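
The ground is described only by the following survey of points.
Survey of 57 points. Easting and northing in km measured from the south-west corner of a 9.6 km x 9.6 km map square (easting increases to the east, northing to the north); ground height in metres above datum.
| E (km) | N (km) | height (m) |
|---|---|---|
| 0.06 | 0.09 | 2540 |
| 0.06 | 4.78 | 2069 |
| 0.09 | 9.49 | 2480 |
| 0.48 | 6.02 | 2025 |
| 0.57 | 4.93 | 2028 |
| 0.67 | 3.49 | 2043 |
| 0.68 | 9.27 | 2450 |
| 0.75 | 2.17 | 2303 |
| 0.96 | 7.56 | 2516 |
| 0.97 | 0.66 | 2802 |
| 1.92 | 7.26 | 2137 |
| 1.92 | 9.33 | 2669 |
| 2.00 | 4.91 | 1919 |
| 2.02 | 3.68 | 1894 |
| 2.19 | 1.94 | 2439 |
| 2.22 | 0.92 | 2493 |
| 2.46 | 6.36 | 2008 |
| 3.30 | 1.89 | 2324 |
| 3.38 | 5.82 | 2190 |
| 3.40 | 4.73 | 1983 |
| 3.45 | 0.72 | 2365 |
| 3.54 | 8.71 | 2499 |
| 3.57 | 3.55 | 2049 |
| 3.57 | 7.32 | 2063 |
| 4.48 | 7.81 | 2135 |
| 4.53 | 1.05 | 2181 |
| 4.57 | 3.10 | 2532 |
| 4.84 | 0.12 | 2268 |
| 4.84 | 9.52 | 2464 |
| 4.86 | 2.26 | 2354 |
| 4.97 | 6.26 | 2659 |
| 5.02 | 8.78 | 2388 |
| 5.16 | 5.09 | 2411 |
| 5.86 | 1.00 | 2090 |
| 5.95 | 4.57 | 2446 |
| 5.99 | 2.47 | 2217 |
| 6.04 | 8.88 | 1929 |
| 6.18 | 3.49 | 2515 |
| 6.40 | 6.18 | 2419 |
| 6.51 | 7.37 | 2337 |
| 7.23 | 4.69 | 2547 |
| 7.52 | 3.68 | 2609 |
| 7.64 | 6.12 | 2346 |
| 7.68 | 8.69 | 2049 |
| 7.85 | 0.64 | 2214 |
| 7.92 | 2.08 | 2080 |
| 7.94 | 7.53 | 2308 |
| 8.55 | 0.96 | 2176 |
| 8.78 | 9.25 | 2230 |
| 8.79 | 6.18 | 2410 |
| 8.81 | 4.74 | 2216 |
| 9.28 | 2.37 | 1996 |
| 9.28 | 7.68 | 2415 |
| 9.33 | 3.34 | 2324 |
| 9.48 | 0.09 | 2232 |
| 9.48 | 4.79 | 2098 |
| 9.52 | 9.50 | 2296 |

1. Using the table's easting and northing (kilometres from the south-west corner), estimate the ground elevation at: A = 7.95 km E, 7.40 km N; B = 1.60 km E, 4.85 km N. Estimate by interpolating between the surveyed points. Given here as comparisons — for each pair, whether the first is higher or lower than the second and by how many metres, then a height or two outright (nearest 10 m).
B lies lower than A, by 490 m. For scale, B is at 1920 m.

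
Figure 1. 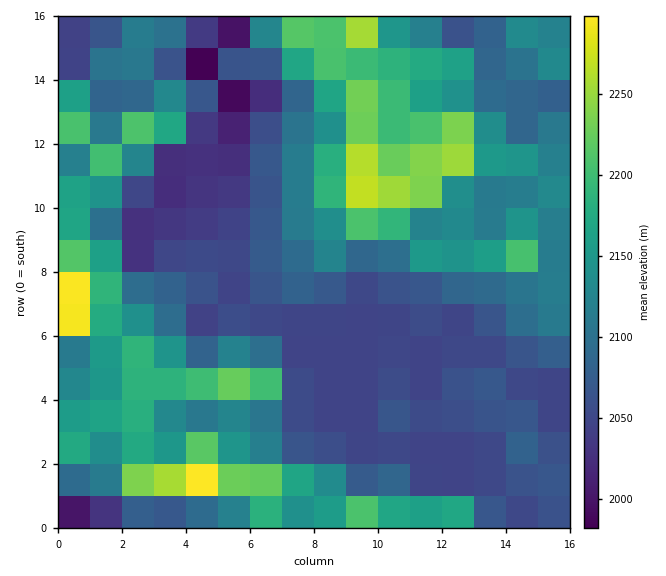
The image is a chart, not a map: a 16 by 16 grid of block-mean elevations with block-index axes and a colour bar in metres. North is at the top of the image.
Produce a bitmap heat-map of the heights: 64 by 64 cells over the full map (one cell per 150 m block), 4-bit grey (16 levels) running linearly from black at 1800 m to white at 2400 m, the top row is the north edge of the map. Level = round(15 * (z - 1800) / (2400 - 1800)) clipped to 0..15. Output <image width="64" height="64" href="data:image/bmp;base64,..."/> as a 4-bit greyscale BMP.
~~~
<image width="64" height="64" href="data:image/bmp;base64,Qk12CAAAAAAAAHYAAAAoAAAAQAAAAEAAAAABAAQAAAAAAAAIAAATCwAAEwsAABAAAAAAAAAAAAAAABEREQAiIiIAMzMzAERERABVVVUAZmZmAHd3dwCIiIgAmZmZAKqqqgC7u7sAzMzMAN3d3QDu7u4A////ACM0RUVVVWZmd3d4iJmZmau7vLqZmZmqqqu6h2ZmZmZ3RVVmVmZmZmZmZ3eJmqqYmZmqu6qZiJqqu7qXZmZmZmdWZmZneHdmd3d3eIiaqph4eImry6qYiZmZmHdmZmZmd2Z3dmiZqYiJmZmZiZmqmHd3d4mru6h3d3d3ZmZmZmd3ZneHeJvLqrzMu6maqqqpmId3d4mql2ZmZmZmZmZmZ3d3eJh4q8y7zd3duqqqq6qqmYd2d4h2ZmZmZmZmZ3Z3d3d4mHiby7vNzd3Lu7q7upqqqXZmZmZmZmZmZmZ3d3d3eImYd5vLu8vM3cu7u7uoiImZdmZmZmZmZmZmZnd3d3aImZiHi7qqq83duqqqqYd3d3dmZmZmZmZmZmZnd3d3ZpmamYiKqZmavMupmJmHd3ZmZmZmZmZmZmZmZmd3d3dmmqqpiIqoiImaqZiHh3d3ZmZmZmZmZmZmZmZmZnd3dmaaqqmIiqiHd4iIiHd3dmdmZmZmZmdmZmZmZmZmd3d2ZpmqqYiKqYd3d4h3eId3ZmZmZmZmZ3dmZmZmZmZnd2ZmiZqpmZmqiHd3d3eIiHd2ZmZmZmZnd3ZmZmZmZ3d3ZmaJmZmqmaqYiIiIiImYd3ZmZmZmZmd3dmZnd3d3d3ZmZomImaq6qaqZmYmZqqmHd2ZmZmZmZndmZmd3d3d3ZmZmiIiJmqupmruqqru7uph3ZmZmZmZmd2ZmZnd3d3ZmZmaIiIiZqqmavLu7u7y7qHZmZmZmZmZ2ZmZmd3d3ZmZmZoiIiJmqmZmau6qqu8y5dmZmZmZmZnZmZmZ3d3ZmZmZmeJmZiaqZmYiZmImru6hmZmZmZmZmZmZmZ3dmZmZmZmZ4iZmZmqmZiIiHiJq6h2ZmZmZmZmZmZmZnZmZmZmZ2ZniImZmauqmId3d4mql2ZmZmZmZmZmZmZmZmZmZmd3d3eIiImqqqmYh3d3iIh2ZmZmZmZmZmZmZmZmZmZmd3d3d4iIiaqZmZmHdnd3d2ZmZmZmZmZmZmZmZmZmZnd3eIh7qZmaqpmIiIdmZmd2ZmZmZmZmZmZmZmZmZmZnd3iImY7bmaqqmIeIdmZmZ3ZmZmZmZmZmZmZmZmZmZmd3iIiInu7JmZmHd3dmZmZnd2ZmZmZmZmZmZmZ3ZmZmd3eHd3eO7uyJmZiId3ZmZmd2ZmZmZmZmZmZmZ3ZmZmZ3d3d3d33e7ZiZmYh3d3ZmZmZnd3d3dmZmZmZmdmZmZmd3d3iHfc3dt3eIiHd3d2ZmZ3d3d3d3ZmZmZmd2Z3d2Znd3iZh8zN3IZnd3d3d3dmZ3d3d3d3d2ZmZ3d3Z3eId3d3iJmHy7zMlmZmd3d3d2ZmZnd3iId3ZmZneId3iJmZmZmZmHe6u7yWZmZndmZmZmZnd3d4iId2Znd4mIiJmZmqqqmYd7q7u5ZmZmZmZmZmZ3d3d3iIiHdmd4mZmZmImZq7qph3qqq6hmZmZmZmZmZ3d3d3d4iYiHd3iJmpmYiJmau7mHeaqrl2ZmZmZmZmZnd3d4h3iJmZiIh4iZmZiIiJmrqod5qpmHZmZmZmZmZmZ3d3iHiIiamaqpeImZiIiIiJmph3ipmIdmZmZmZmZmZmd3eIiIiJqqu7uXiJmIiIiIiZmHeamIh3ZmZmZmZmZmZnd3iIiJmru6qph4iJiIiIiJmYh6qZmIdmZmZmZmVmZmd3eJiImbu7qqmYiIiYiIiImZiHq6mYh2ZmZmZmZlZmd3d4mZmau7uqq7qIiIiIiIiJmZirmZmIdmZmZmZmVmZ3d3iJmqrMy7u7u6mIiIiIiIiZmJqYiZmHZmZmZmZWZmd3d4maq8zczLzMupiIiIiIiIiIiIiKqodmZmZmZlVmZnd3iaqqvN3czN3dupiIiIiIiIh4d4q7l2ZmZmZmZWZnd3eJqqq8zcy7vN3bqYiIiIiIiHd3iruYZmZmZmZlVnd3eImpqrvMu6qrvMy5mIiJmIiIeIiavLmGZmZmZmZWd3d4iZmaq8y6qqqrzLqZmZqpmIiKqYm8y5hmZmZmZlVnd3iJmZqry6qqqqvMzLqZmZmZiLu5iJrMuYdmZmZmVWd3eImZmau7qqqqqszcyoiIiJmYu6mHiKzMuoZmZmZUZ3d4iJiJq7qqqqqrzMuph3d3eJmqqYd3ebzMuGZmZlRWd3eIiImruqqqqrvLqZiHd3d3d5qqh3d3m7vKhmVWZFZ3d3iHiau6qqqqu6qYiIh3d3d3m7qHd3eJqqqXdlVUVnd3d3iZq7u7upq6mYh3d3d3d3eKuXd3d3iYiIh3ZURGZ2Z4iamru7upmamIiId3d3d3d3mph3d3d4h3d3d2REVmZ3iZqqu7upmZmImYh3d3h3d3d4mHd3d4iHZlZlVERVZniZq7u7qZmYiImZmHd3eId3d2aIiIh3iHZVQzRVVWZniaqru7upmZmJmZqod3d4iIh2ZmeJmYd3dmUzVndlZ3iaqqqqq7qqqpmZqql3Z3iJmIZmZ3iZh3d2ZTVnh3Z3iaqqqpmaqqqqqqmZmHdneJmZhmZnd4mHd3d0VniYd3iJqZqrupmamaqpmIiHdnd4mZiGZmd3eId3d3UzVniIeJqqmavMqYmZmZiHd3dmd3iZmIZmZ3d4iHd3d2QiV4mImqqpms3LmIiIiHd2Zmd3iamYdmZmdneId3iZh1IkaImau6qavdy6mIiId2Z3d3iJqYh2ZmZmeImIiZmYZUIliavMupq93LqZiIh2Z4iIiJiIh3"/>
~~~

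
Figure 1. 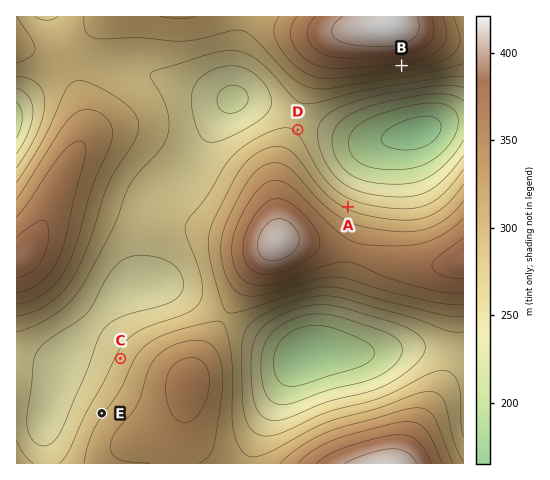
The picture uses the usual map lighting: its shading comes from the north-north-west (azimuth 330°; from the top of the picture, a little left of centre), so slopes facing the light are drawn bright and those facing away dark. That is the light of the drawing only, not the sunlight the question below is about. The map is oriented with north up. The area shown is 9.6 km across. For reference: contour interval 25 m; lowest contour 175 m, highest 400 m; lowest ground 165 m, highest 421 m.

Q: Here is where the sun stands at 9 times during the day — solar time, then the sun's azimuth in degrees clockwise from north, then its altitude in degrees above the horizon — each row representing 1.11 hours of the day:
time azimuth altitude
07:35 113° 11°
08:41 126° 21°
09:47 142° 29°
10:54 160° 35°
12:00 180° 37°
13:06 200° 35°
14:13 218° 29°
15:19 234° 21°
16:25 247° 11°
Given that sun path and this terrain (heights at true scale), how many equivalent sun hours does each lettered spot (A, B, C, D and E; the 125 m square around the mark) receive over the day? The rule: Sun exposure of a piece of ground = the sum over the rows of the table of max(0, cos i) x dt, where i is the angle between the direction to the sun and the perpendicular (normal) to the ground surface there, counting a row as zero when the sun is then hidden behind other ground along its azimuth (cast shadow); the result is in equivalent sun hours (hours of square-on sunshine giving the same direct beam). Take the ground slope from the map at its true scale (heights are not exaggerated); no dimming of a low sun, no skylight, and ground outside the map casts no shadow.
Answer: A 3.6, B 5.2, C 4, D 4.1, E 4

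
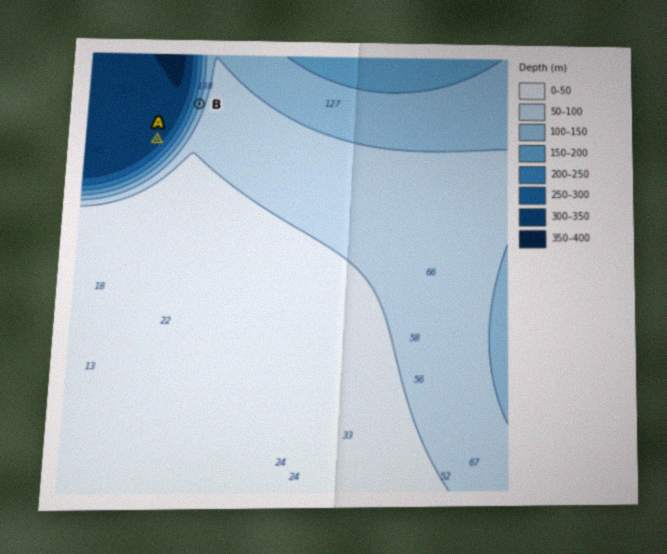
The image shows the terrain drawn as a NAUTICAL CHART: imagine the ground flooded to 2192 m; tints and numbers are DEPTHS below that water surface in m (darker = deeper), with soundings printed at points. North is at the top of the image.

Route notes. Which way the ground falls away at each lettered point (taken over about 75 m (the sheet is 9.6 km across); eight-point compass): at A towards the NW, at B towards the W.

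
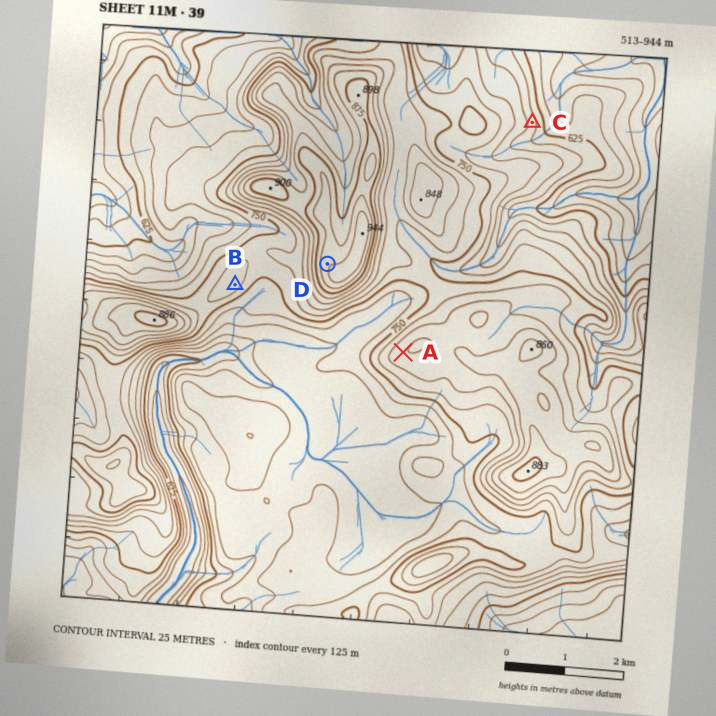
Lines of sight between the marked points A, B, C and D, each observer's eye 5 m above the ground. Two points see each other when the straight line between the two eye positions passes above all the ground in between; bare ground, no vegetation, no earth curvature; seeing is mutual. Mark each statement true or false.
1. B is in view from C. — false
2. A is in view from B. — true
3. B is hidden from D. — false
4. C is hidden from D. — true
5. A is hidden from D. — true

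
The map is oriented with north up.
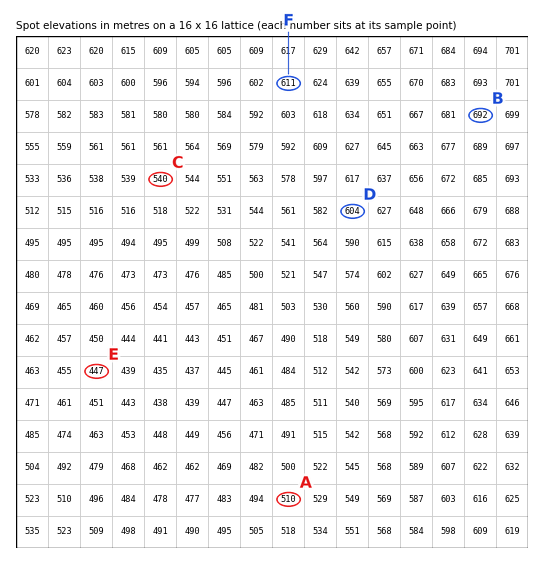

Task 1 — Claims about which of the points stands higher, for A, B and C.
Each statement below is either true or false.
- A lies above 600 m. false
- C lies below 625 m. true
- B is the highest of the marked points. true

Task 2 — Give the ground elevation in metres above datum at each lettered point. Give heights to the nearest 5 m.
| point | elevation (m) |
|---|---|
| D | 605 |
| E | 445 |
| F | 610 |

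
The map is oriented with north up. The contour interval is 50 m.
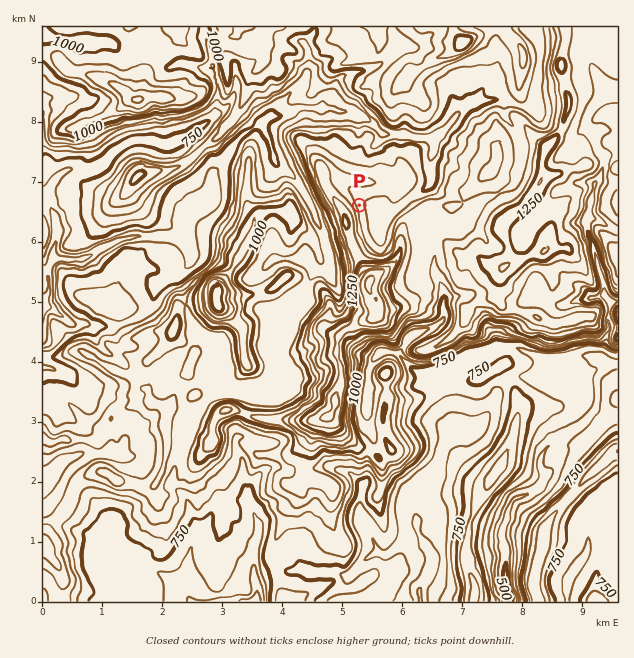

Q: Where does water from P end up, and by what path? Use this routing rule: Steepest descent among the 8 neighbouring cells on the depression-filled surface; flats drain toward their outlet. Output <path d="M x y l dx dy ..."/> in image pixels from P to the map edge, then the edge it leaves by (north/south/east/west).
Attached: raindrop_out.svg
<path d="M359 205l11 0 4 3 5 0 1 2 12 0 2-2 6-1 9-8 1 0 3-3 11-6 7-7-1-24 3-5 1-7-9-9-12 0-1-2-8 0-1-1-20 0-15-15-7-2-11-6-10 0-3-3-3 0-2-1-34 0-11 6-12 1-12 12-9 0-3 3-9 5-7 7 0 2-8 9-4 10-11 11 2 18-5 9-15 7-9 9 0 2-3 3 0 6-6 6-3 1-16 0-2 2-24 0-1 1-5 0-1 2-8 1-10 6-6 2-12 9-6 0-2 1-15 0-1-1-8 0-6 6-1 3 0 25-2 2 0 3-4 0"/>
exit: west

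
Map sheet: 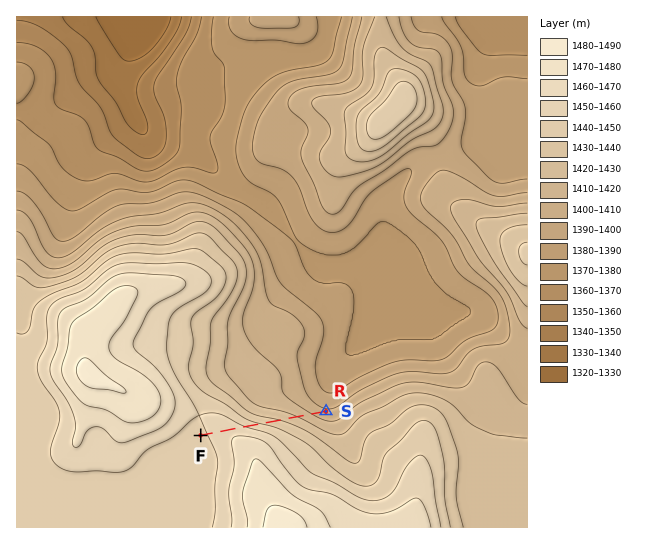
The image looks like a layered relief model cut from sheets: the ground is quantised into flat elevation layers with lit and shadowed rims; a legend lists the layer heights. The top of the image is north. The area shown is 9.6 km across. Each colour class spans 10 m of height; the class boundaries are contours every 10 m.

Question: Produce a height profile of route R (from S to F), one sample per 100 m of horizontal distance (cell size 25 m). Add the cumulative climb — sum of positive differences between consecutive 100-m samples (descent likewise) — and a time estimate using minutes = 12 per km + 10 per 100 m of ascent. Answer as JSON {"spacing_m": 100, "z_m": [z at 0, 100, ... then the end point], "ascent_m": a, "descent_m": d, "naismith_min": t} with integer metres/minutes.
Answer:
{"spacing_m": 100, "z_m": [1402, 1404, 1407, 1411, 1415, 1419, 1422, 1425, 1428, 1431, 1433, 1436, 1439, 1442, 1445, 1449, 1452, 1455, 1457, 1457, 1456, 1454, 1452, 1449, 1448], "ascent_m": 55, "descent_m": 9, "naismith_min": 34}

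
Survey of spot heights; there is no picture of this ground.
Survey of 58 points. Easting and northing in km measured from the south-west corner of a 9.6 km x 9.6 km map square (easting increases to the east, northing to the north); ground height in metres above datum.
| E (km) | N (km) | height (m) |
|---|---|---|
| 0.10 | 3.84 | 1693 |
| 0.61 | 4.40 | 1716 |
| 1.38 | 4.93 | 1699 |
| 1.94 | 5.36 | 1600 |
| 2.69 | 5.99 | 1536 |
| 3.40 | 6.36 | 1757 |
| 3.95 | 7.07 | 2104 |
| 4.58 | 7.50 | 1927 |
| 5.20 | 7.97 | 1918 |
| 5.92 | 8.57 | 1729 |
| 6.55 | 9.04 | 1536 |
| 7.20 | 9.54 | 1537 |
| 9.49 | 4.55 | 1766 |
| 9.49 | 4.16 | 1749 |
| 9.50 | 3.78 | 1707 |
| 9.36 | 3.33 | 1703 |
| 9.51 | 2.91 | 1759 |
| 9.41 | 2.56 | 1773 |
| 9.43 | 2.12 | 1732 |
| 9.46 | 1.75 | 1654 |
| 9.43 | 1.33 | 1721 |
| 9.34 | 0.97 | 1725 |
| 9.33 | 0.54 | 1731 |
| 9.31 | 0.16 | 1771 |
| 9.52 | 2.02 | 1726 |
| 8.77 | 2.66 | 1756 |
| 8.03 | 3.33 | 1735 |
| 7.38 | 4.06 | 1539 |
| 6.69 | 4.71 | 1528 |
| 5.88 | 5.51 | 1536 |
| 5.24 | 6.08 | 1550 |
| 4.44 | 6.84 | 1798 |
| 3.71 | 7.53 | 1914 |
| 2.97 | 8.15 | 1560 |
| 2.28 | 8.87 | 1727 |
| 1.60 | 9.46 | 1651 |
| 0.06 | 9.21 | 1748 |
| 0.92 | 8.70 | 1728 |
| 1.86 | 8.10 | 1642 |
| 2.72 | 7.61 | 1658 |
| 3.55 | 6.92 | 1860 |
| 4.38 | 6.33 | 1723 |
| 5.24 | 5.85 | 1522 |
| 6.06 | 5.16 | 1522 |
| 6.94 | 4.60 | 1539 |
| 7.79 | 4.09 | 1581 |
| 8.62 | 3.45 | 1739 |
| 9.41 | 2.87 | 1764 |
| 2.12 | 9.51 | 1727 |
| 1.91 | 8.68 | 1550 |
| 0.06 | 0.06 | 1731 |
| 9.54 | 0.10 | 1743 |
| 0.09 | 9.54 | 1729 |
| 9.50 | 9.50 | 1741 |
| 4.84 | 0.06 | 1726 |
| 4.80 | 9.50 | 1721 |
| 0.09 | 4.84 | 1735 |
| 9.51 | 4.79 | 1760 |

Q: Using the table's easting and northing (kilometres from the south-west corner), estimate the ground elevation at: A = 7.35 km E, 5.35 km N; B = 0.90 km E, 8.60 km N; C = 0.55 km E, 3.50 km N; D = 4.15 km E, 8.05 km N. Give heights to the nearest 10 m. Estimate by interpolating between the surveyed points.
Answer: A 1560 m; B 1740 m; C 1630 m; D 1920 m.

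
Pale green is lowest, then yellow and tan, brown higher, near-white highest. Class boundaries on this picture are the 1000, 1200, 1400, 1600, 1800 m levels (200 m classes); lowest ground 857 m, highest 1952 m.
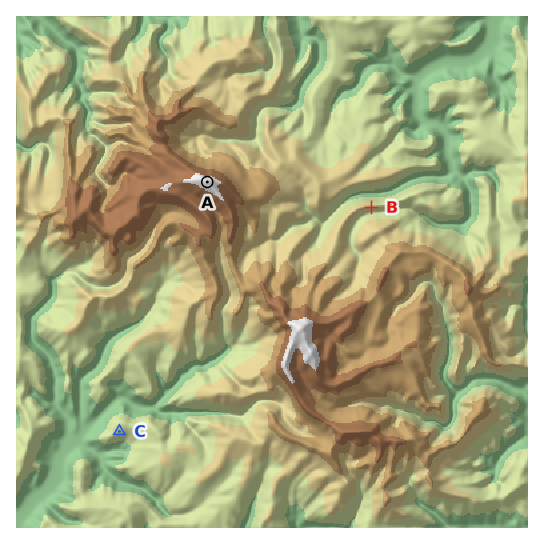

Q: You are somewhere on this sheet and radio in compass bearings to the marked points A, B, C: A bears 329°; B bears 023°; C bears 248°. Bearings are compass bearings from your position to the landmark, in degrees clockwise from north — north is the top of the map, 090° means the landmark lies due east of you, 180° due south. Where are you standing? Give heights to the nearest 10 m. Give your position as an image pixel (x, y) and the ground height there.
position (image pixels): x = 310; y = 354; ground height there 1900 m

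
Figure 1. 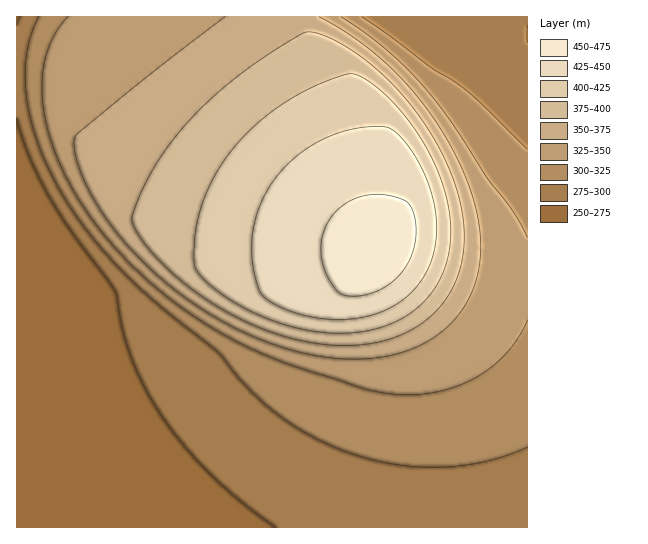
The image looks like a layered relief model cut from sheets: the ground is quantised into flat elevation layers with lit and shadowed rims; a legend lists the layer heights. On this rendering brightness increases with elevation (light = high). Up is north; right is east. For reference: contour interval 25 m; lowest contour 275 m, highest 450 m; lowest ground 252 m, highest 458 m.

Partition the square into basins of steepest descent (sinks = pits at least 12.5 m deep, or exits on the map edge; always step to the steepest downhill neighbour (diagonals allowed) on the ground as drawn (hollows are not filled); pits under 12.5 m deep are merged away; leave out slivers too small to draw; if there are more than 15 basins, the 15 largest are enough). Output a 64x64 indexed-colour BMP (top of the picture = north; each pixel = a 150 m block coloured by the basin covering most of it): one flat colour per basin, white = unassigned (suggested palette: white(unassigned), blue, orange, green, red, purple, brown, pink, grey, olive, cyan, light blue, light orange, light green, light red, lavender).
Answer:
<image width="64" height="64" href="data:image/bmp;base64,Qk12CAAAAAAAAHYAAAAoAAAAQAAAAEAAAAABAAQAAAAAAAAIAAATCwAAEwsAABAAAAAAAAAA////ALR3HwAOf/8ALKAsACgn1gC9Z5QAS1aMAMJ34wB/f38AIr28AM++FwDox64AeLv/AIrfmACWmP8A1bDFABERERERERERERERERERERERERERERERERERERERERERERERERERERERERERERERERERERERERERERERERERERERERERERERERERERERERERERERERERERERERERERERERERERERERERERERERERERERERERERERERERERERERERERERERERERERERERERERERERERERERERERERERERERERERERERERERERERERERERERERERERERERERERERERERERERERERERERERERERERERERERERERERERERERERERERERERERERERERERERERERERERERERERERERERERERERERERERERERERERERERERERERERERERERERERERERERERERERERERERERERERERERERERERERERERERERERERERERERERERERERERERERERERERERERERERERERERERERERERERERERERERERERERERERERERERERERERERERERERERERERERERERERERERERERERERERERERERERERERERERERERERERERERERERERERERERERERERERERERERERERERERERERERERERERERERERERERERERERERERERERERERERERERERERERERERERERERERERERERERERERERERERERERERERERERERERERERERERERERERERERERERERERERERERERERERERERERERERERERERERERERERERERERERERERERERERERERERERERERERERERERERERERERERERERERERERERERERERERERERERERERERERERERERERERERERERERERERERERERERERERERERERERERERERERERERERERERERERERERERERERERERERERERERERERERERERERERERERERERERERERERERERERERERERERERERERERERERERERERERERERERERERERERERERERERERERERERERERERERERERERERERERERERERERERERERERERERERERERERERERERERERERERERERERERERERERERERERERERERERERERERERERERERERERERERERERERERERERERERERERERERERERERERERERERERERERERERERERERERERERERERERERERERERERERERERERERERERERERERERERERERERERERERERERERERERERERERERERERERERERERERERERERERERERERERERERERERERERERERERERERERERERERERERERERERERERERERERERERERERERERERMzMRERERERERERERERERERERERERERERERERERETMzMzMxERERERERERERERERERERERERERERERERERMzMzMzMzEREREREREREREREREREREREREREREREREzMzMzMzMzMRERERERERERERERERERERERERERESIzMzMzMzMzMzMxERERERERERERERERERERERERESIiIjMzMzMzMzMzMzERERERERERERERERERERERERIiIiIjMzMzMzMzMzMzMRERERERERERERERERERERIiIiIiIiMzMzMzMzMzMzMxEREREREREREREREREREiIiIiIiIiIzMzMzMzMzMzMzERERERERERERERERESIiIiIiIiIiIzMzMzMzMzMzMzMRERERERERERERERIiIiIiIiIiIiIjMzMzMzMzMzMzMxERERERERERERESIiIiIiIiIiIiIiMzMzMzMzMzMzMzEREREREREREREiIiIiIiIiIiIiIiMzMzMzMzMzMzMzMRERERERERERIiIiIiIiIiIiIiIiIzMzMzMzMzMzMzMxERERERERESIiIiIiIiIiIiIiIiIjMzMzMzMzMzMzMzERERERERESIiIiIiIiIiIiIiIiIjMzMzMzMzMzMzMzMREREREREiIiIiIiIiIiIiIiIiIiMzMzMzMzMzMzMzMxEREREREiIiIiIiIiIiIiIiIiIiIzMzMzMzMzMzMzMzEREREREiIiIiIiIiIiIiIiIiIiIzMzMzMzMzMzMzMzMREREREiIiIiIiIiIiIiIiIiIiIjMzMzMzMzMzMzMzMxEREREiIiIiIiIiIiIiIiIiIiIiMzMzMzMzMzMzMzMzERERESIiIiIiIiIiIiIiIiIiIiMzMzMzMzMzMzMzMzMRERESIiIiIiIiIiIiIiIiIiIiIzMzMzMzMzMzMzMzMxERERIiIiIiIiIiIiIiIiIiIiIjMzMzMzMzMzMzMzMzERERIiIiIiIiIiIiIiIiIiIiIjMzMzMzMzMzMzMzMzMRERIiIiIiIiIiIiIiIiIiIiIiMzMzMzMzMzMzMzMzMyIiIiIiIiIiIiIiIiIiIiIiIiMzMzMzMzMzMzMzMzMzIiIiIiIiIiIiIiIiIiIiIiIiIzMzMzMzMzMzMzMzMzMiIiIiIiIiIiIiIiIiIiIiIiIzMzMzMzMzMzMzMzMzMyIiIiIiIiIiIiIiIiIiIiIiIjMzMzMzMzMzMzMzMzMzIiIiIiIiIiIiIiIiIiIiIiIjMzMzMzMzMzMzMzMzMzMiIiIiIiIiIiIiIiIiIiIiIiMzMzMzMzMzMzMzMzMzMyIiIiIiIiIiIiIiIiIiIiIiMzMzMzMzMzMzMzMzMzMz"/>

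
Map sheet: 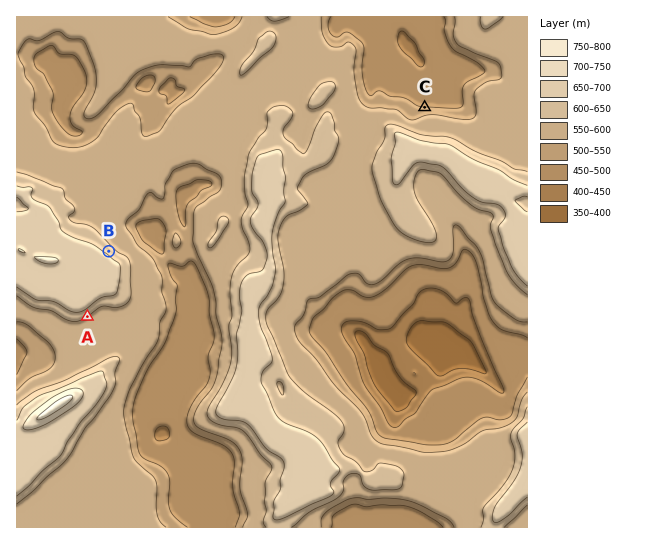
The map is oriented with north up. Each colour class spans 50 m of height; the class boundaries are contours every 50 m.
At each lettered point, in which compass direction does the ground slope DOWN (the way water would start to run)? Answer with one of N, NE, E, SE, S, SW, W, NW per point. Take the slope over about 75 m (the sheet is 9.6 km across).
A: SE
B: NE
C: N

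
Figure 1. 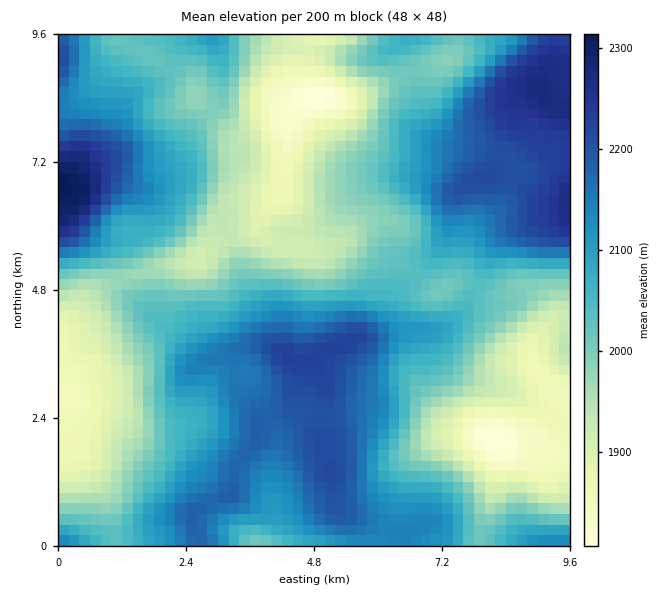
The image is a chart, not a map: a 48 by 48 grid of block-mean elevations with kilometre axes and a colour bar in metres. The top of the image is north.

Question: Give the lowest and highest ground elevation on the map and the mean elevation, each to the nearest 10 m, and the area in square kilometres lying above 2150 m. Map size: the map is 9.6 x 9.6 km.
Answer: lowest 1800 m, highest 2320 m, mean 2050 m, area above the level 21.5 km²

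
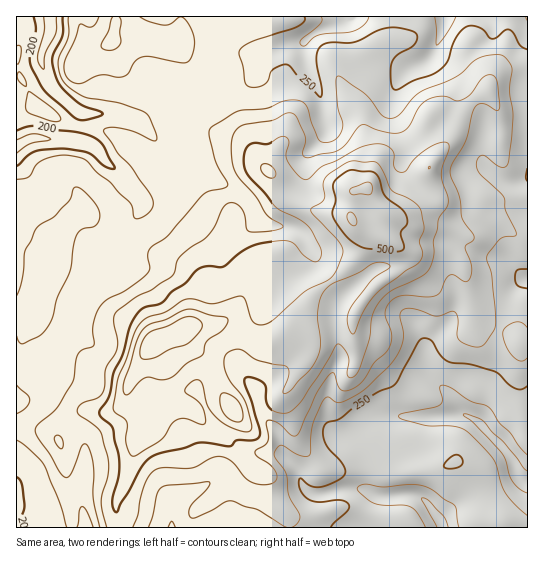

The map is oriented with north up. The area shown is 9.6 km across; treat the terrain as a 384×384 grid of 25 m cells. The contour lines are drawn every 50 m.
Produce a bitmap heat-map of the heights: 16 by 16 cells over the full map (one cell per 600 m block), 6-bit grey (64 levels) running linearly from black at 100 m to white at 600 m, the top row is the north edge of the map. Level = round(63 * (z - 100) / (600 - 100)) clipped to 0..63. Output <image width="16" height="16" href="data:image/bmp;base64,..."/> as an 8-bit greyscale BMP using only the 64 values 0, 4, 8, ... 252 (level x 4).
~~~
<image width="16" height="16" href="data:image/bmp;base64,Qk02BQAAAAAAADYEAAAoAAAAEAAAABAAAAABAAgAAAAAAAABAAATCwAAEwsAAAABAAAAAAAAAAAAAAEBAQACAgIAAwMDAAQEBAAFBQUABgYGAAcHBwAICAgACQkJAAoKCgALCwsADAwMAA0NDQAODg4ADw8PABAQEAAREREAEhISABMTEwAUFBQAFRUVABYWFgAXFxcAGBgYABkZGQAaGhoAGxsbABwcHAAdHR0AHh4eAB8fHwAgICAAISEhACIiIgAjIyMAJCQkACUlJQAmJiYAJycnACgoKAApKSkAKioqACsrKwAsLCwALS0tAC4uLgAvLy8AMDAwADExMQAyMjIAMzMzADQ0NAA1NTUANjY2ADc3NwA4ODgAOTk5ADo6OgA7OzsAPDw8AD09PQA+Pj4APz8/AEBAQABBQUEAQkJCAENDQwBEREQARUVFAEZGRgBHR0cASEhIAElJSQBKSkoAS0tLAExMTABNTU0ATk5OAE9PTwBQUFAAUVFRAFJSUgBTU1MAVFRUAFVVVQBWVlYAV1dXAFhYWABZWVkAWlpaAFtbWwBcXFwAXV1dAF5eXgBfX18AYGBgAGFhYQBiYmIAY2NjAGRkZABlZWUAZmZmAGdnZwBoaGgAaWlpAGpqagBra2sAbGxsAG1tbQBubm4Ab29vAHBwcABxcXEAcnJyAHNzcwB0dHQAdXV1AHZ2dgB3d3cAeHh4AHl5eQB6enoAe3t7AHx8fAB9fX0Afn5+AH9/fwCAgIAAgYGBAIKCggCDg4MAhISEAIWFhQCGhoYAh4eHAIiIiACJiYkAioqKAIuLiwCMjIwAjY2NAI6OjgCPj48AkJCQAJGRkQCSkpIAk5OTAJSUlACVlZUAlpaWAJeXlwCYmJgAmZmZAJqamgCbm5sAnJycAJ2dnQCenp4An5+fAKCgoAChoaEAoqKiAKOjowCkpKQApaWlAKampgCnp6cAqKioAKmpqQCqqqoAq6urAKysrACtra0Arq6uAK+vrwCwsLAAsbGxALKysgCzs7MAtLS0ALW1tQC2trYAt7e3ALi4uAC5ubkAurq6ALu7uwC8vLwAvb29AL6+vgC/v78AwMDAAMHBwQDCwsIAw8PDAMTExADFxcUAxsbGAMfHxwDIyMgAycnJAMrKygDLy8sAzMzMAM3NzQDOzs4Az8/PANDQ0ADR0dEA0tLSANPT0wDU1NQA1dXVANbW1gDX19cA2NjYANnZ2QDa2toA29vbANzc3ADd3d0A3t7eAN/f3wDg4OAA4eHhAOLi4gDj4+MA5OTkAOXl5QDm5uYA5+fnAOjo6ADp6ekA6urqAOvr6wDs7OwA7e3tAO7u7gDv7+8A8PDwAPHx8QDy8vIA8/PzAPT09AD19fUA9vb2APf39wD4+PgA+fn5APr6+gD7+/sA/Pz8AP39/QD+/v4A////ADhMaIxcYGBkaFREOCwoQDg8XGyYdGxsgGRQQDg4REAgVHRwrKSUkIhoWERAQEQ0JFhwjLS4sMCgkGBIPDQsJDxUYHjAxLS4nKyIgFRAOEBMYFxssOjUuLS4qJx8TFRcZGxcaJDI3MSwuKyshGBkbGRwZFhohKCkqKSsrKSMfHBUaGxYWGyIlKCgnLzAsIhwWGBoZFBcbIR8jKzY2LiMdGRYZFxIVGBsjKSw3MiokHBcPEw8TFRYcKCYiKiknIxoXDA0OEhQYGyEiGB0eISMdGRIOExUWGBYVGBUaFhkeIBoNFh0aGRgVEhIUFxQQFBsYDA8cHhsZFRQSDg4TEg8TEg="/>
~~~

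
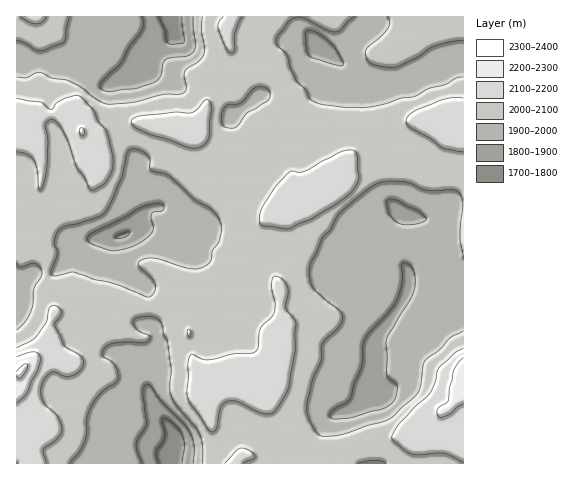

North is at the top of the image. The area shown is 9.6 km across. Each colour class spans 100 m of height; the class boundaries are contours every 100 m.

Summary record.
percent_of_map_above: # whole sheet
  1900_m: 93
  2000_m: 61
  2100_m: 16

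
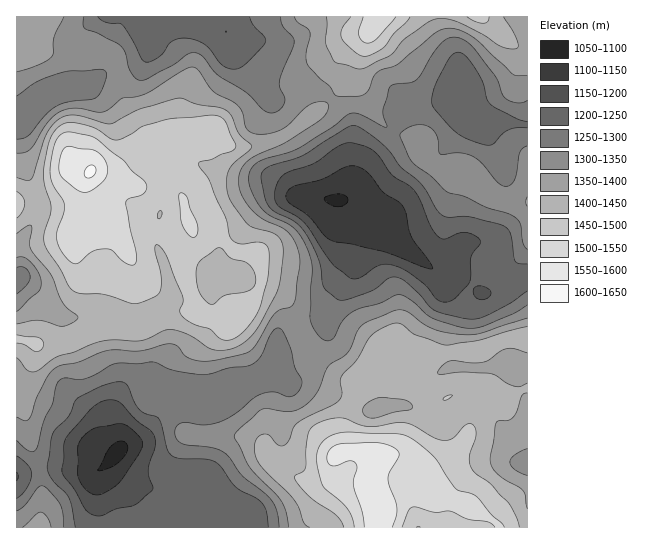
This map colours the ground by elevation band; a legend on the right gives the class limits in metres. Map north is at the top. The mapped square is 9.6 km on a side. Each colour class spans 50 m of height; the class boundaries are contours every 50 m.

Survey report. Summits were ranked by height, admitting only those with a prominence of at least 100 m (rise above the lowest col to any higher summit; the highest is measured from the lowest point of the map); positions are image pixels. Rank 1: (90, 171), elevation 1608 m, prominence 523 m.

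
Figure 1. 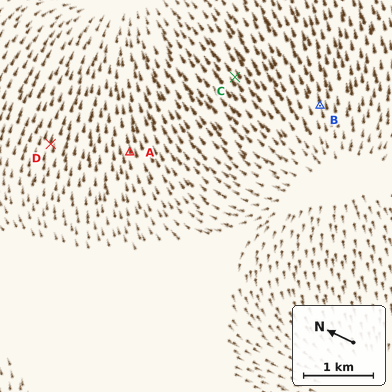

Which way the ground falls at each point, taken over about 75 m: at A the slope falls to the NE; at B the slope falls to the NE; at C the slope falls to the NE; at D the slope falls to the E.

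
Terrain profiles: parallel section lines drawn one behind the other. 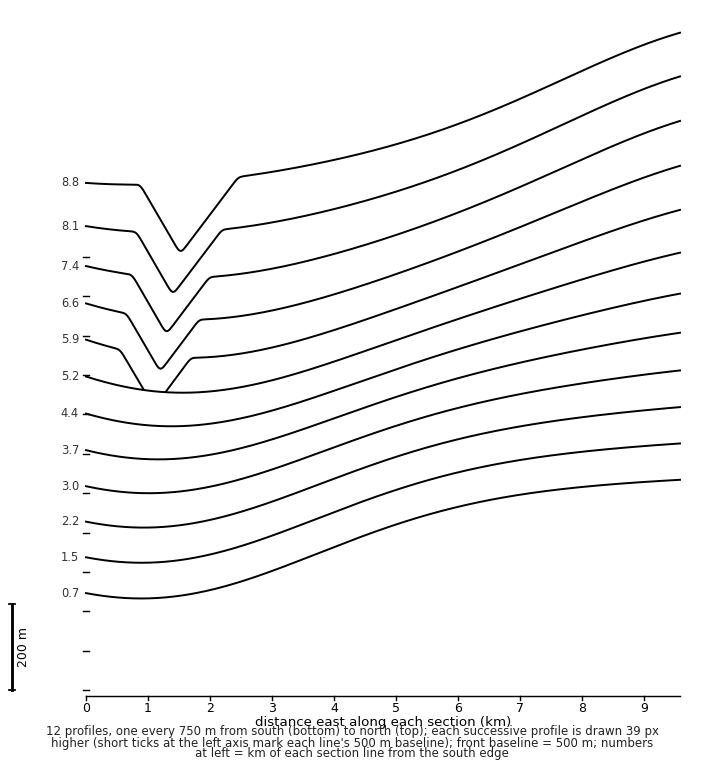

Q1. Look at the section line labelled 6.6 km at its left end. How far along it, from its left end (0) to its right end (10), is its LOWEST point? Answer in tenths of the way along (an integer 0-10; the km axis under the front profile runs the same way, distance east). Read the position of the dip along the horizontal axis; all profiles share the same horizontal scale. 1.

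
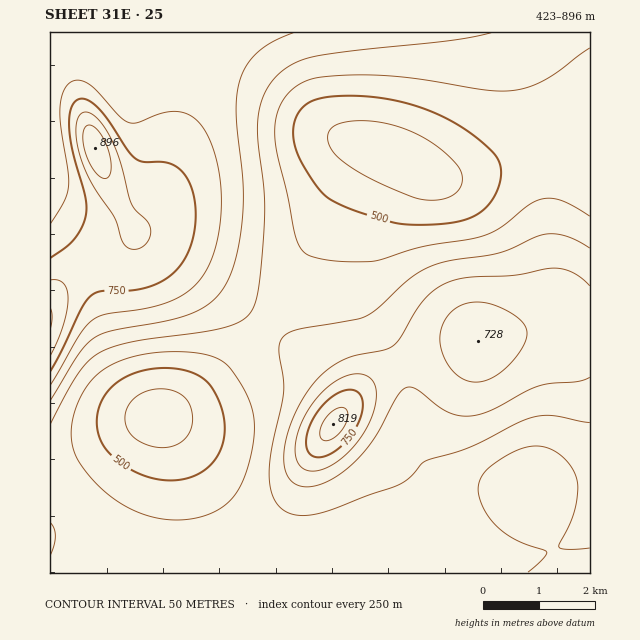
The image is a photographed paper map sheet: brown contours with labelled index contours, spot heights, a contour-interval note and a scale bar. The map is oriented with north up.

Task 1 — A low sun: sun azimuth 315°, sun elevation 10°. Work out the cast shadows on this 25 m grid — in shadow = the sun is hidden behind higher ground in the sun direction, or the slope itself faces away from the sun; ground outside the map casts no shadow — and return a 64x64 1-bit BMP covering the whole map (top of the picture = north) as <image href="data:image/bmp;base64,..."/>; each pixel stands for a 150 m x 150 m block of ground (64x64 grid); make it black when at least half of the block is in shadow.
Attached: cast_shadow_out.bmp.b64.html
<image width="64" height="64" href="data:image/bmp;base64,Qk0+AgAAAAAAAD4AAAAoAAAAQAAAAEAAAAABAAEAAAAAAAACAAATCwAAEwsAAAIAAAAAAAAA////AAAAAAAAAAAAAAAAAAAAAAAAAAAAAAAAAAAAAAAAAAAAAAAAAAAAAAAAAAAAAAAAAAAAAAAAAAAAAAAAAAAAAAAAAAAAAAAAAAAAAAAAAAAAAAAAAAAAAAB+AAAAAAAAAP8AAAAAAAAA/wAAAAAAAAD/gAAAAAAAAH+AAAAAAAAAf4AAAADAAAA/gAAAD+AAAB8AAAD/8AAADwAAAP/wAAAGAAAA//AAAAAAAAD/4AAAAAAAAP/gAAAAAAAA/8AAAAAAAAD/wAAAAAAAAP+AAAAAAAAA/wAAAAAAAAD+AAAAAAAAAPwAAAAAAAAAeAAAAAAAAAB4AAAAAAAAAAAAAAAAAAAAAAAAAAAAAAAAAAAAAAAAAAAAAAAAAAAAAAAAAAAAAAAAAAAAAAAAAAAAAAAAAAAAAAAAAAAAAAAAAAAAAAAAAAAAAAAAAAAAAAAAAAAAAAAAAAAAAAAAAAAAAAAAAAAAAAAAAAAAAAAAAAAAAAAAAAAAAAAAAAAAAAAAAAAAAAABAAAAAAAAAAEAAAAAAAAAAAAAAAAAAAAAAAAAAAAAAAAAAAAAAAAAAAAAAAAAAAAAAAAAAAAAAAAAAAAAAAAAAAAAAAAAAAAAAAAAAAAAAAAAAAAAAAAAAAAAAAAAAAAAAAAAAAAAAAAAAAAAAAAAAAAAAAAAAAAAAAAAAAAAAA=="/>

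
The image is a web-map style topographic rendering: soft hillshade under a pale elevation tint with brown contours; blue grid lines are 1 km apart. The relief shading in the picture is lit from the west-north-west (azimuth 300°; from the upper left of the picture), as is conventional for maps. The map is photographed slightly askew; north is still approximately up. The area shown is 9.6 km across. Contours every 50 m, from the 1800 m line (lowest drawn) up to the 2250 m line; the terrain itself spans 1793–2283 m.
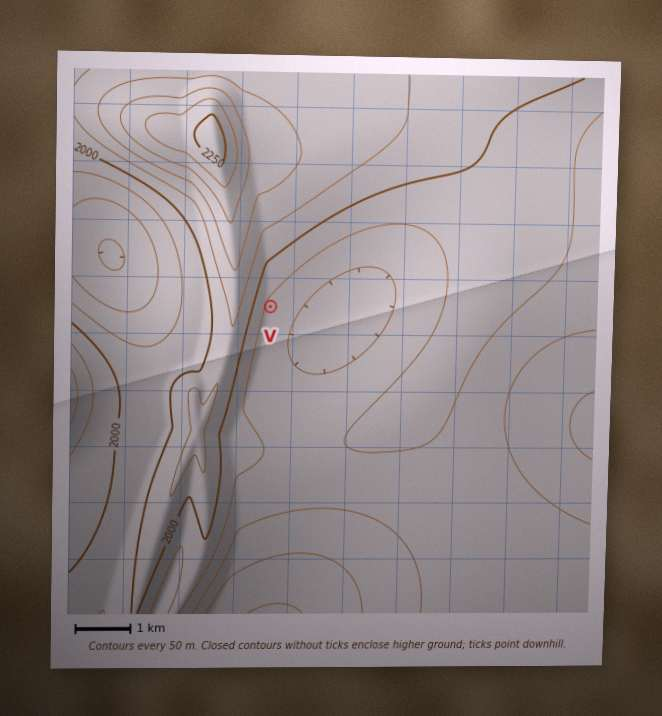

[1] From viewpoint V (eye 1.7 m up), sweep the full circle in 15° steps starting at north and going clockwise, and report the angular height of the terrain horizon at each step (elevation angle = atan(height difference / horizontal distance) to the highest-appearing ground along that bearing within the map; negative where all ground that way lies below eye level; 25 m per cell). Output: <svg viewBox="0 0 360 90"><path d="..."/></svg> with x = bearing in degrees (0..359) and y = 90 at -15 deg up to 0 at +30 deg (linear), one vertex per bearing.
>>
<svg viewBox="0 0 360 90"><path d="M0 51l15 2 15 2 15 2 15 2 15 0 15 0 15 0 15 0 15 0 15 1 15 0 15 0 15-2 15-4 15-6 15-5 15-3 15-3 15 0 15 0 15 2 15 4 15 5"/></svg>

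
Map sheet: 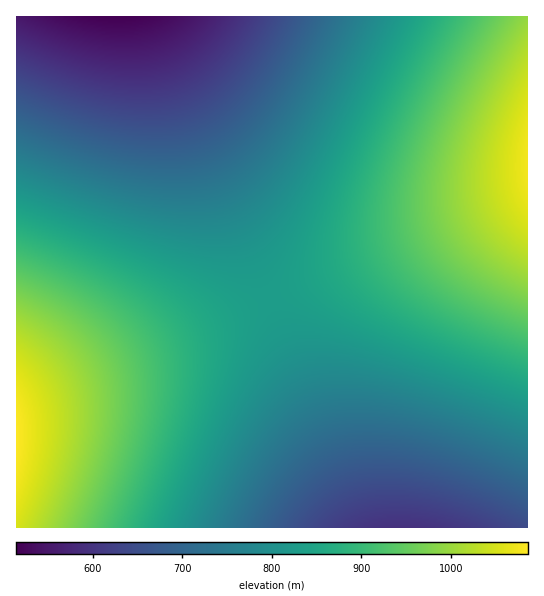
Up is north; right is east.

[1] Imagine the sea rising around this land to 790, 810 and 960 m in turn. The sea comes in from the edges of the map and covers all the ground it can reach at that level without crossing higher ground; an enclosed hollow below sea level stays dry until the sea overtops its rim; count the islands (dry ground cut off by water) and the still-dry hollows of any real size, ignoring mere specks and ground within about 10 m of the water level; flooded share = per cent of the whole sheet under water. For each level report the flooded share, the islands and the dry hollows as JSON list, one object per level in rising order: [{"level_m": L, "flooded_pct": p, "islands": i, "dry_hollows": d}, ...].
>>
[{"level_m": 790, "flooded_pct": 39, "islands": 0, "dry_hollows": 0}, {"level_m": 810, "flooded_pct": 45, "islands": 0, "dry_hollows": 0}, {"level_m": 960, "flooded_pct": 84, "islands": 0, "dry_hollows": 0}]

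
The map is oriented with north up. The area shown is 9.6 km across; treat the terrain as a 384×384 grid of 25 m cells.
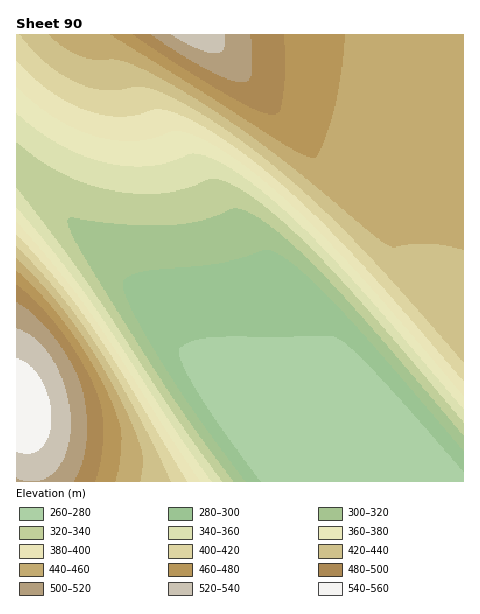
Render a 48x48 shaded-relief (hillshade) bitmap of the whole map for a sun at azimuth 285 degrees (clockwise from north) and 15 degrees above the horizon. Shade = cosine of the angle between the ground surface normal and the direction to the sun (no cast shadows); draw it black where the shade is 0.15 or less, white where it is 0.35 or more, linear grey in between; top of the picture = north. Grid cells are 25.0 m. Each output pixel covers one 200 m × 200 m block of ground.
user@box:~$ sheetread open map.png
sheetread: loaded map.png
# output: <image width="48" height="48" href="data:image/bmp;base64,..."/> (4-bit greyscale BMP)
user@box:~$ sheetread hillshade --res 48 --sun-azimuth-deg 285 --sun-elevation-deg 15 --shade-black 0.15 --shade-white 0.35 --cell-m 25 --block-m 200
<image width="48" height="48" href="data:image/bmp;base64,Qk32BAAAAAAAAHYAAAAoAAAAMAAAADAAAAABAAQAAAAAAIAEAAATCwAAEwsAABAAAAAAAAAAAAAAABEREQAiIiIAMzMzAERERABVVVUAZmZmAHd3dwCIiIgAmZmZAKqqqgC7u7sAzMzMAN3d3QDu7u4A////AIh2ZVVVVVZmVUQzNEVniIiIiIiIiIiImYd2VVREVVZVRDMzRFZ4iIiIiIiIiIiImYd2VUREVVVUQzMzRWZ4iIiIiIiIiIiJqod2VUREVVVDMzM0RWeIiIiIiIiIiIiau4dmVUREVUQzMzNEVniIiIiIiIiIiImqvIdmVUREREMyIzNFZ4iIiIiIiIiIiJmrzIdmVEREQzIiIzRWeIiIiIiIiIiIiZq8zIdmVEREMyIiI0RWeIiIiIiIiIiIiavMzXdmVURDMiIiM0VniIiIiIiIiIiImrvM3XdmVUQzIiIiNFZ4iIiIiIiIiIiJqrzN3XdmVUQyIRIjRGd4iIiIiIiIiIiZq8zdzHdmVUMiERIjRWeIiIiIiIiIiIiavMzdzHdmVDIhESI0VniIiIiIiIiIiImrzM3czHdmVDIRESNFZ4iIiIiIiIiIiJq7zN3Mu3dmQyIREiNFd4iIiIiIiIiIiaq8zdzLundlQyERIjRWeIiIiIiIiIiImavMzcy7qodlMiESI0VniIiIiIiIiIiImrzM3My6mXdUMiEiNFZ3iIiIiIiIiIiJq7zNzMupmHZTMiIjNGd4iIiIiIiIiIiau8zMzLqZiGVDIiIzRWeIiIiIiIiIiImavMzMy6qYiFVDIiM0VneIiIiIiIiIiImrzMzMu6mIiFQzIjNFZ3iIiIiIiIiIiJq7zMzLupiIiEQzMzRWd4iIiIiIiIiIiau8zMy7qYiIiEQzM0VneIiIiIiIiIiImavMzMy6mYiIiEMzRFZ3iIiIiIiIiIiImrvMzMupmIiIiEM0RWd4iIiIiIiHd3iJq7zMzLqpiIiIiEREVneIiIiIiId3d3iaq8zMy6qYiIiIiERFZ4iIiIiIh3d3d4iau8zMuqmIiIiIiEVWeIiIiIiId3d3d4mrvMzLupiIiIiIiFVniIiIiIiHd3d3eJqrvMu7qYiIiIiIiGZ4iIiIiIiHd3d3iJq7vLu6mIiIiIiIiGeImIiIiIh3d3d3iau7u7upiIiIiIiIiHiJmYiIiIh3d3d4mqu7u7qYiIiIiIiIiIiZmZiIiId3d3eJmru7uqmIeIiIiIiIiJmZmZiIiId3d3eJqru7qpiHd4iIiIiIiJmZmZiIiHd3d3iaq7u6qYh3d4iIiIiIiJmZmZiIiHd3d4maq7uqmId3d4iIiIiIiJmZmZiIiHd3eImqq6qpiHd3d4iIiIiIiKmZmZiIh3d3eJqqqqqYh3d3d4iIiIiIiKqZmZiIh3d3iZqqqqmId3d3d4iIiIiIiKqZmZiIh3d4maqqqpiHd3d3d4iIiIiIiKqpmZiId3eJmqqqqYh2Z3d3d4iIiIiIiKqpmZiId3iZqqqqmIdmZ3d3d4iIiIiIiKqpmZiId4iaqqqpiHZmZ3d3d4iIiIiIiKqpmZiIeImqqqqYh2ZmZ3d3d4iIiIiIiKqpmZiIiZqqqqmIdmZmZ3d3eIiIiIiIiKqpmYiImaqqqpmHZmZmZ3d3eIiIiIiIiKqpmYiJmqqqqZh2ZmZmd3d3eIiIiIiIiA=="/>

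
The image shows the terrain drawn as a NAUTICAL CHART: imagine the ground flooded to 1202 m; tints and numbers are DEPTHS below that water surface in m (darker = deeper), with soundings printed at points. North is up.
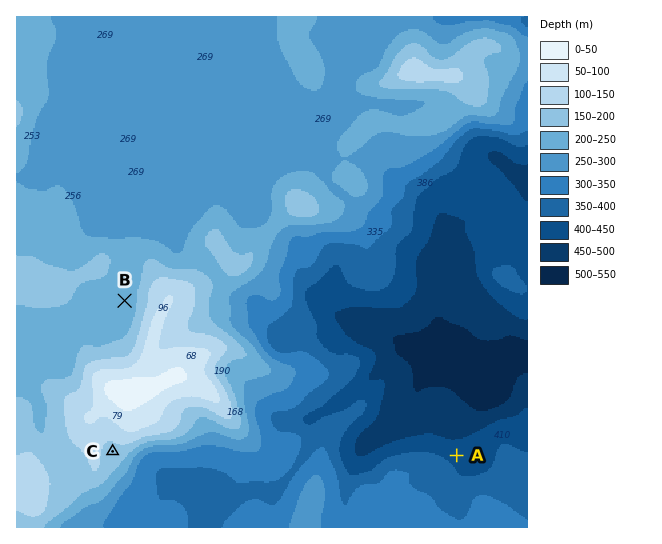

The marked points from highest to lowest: C B A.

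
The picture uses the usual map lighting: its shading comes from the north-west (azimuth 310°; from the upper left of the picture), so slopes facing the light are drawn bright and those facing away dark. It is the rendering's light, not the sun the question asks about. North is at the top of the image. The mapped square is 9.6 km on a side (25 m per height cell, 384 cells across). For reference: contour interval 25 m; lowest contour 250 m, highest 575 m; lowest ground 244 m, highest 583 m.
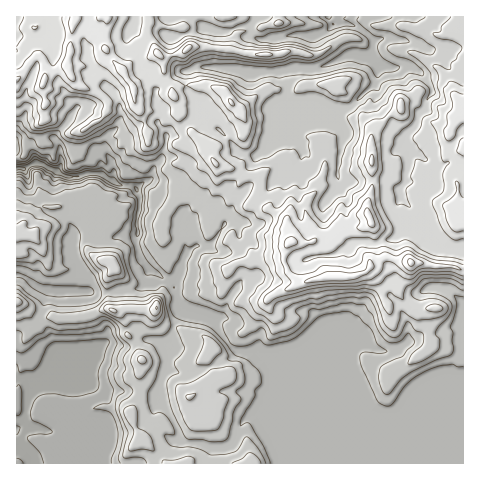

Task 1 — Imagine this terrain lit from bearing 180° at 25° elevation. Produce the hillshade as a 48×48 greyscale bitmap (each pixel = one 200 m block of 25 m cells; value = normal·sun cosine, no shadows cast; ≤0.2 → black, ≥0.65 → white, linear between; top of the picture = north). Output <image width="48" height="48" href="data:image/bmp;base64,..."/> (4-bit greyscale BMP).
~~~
<image width="48" height="48" href="data:image/bmp;base64,Qk32BAAAAAAAAHYAAAAoAAAAMAAAADAAAAABAAQAAAAAAIAEAAATCwAAEwsAABAAAAAAAAAAAAAAABEREQAiIiIAMzMzAERERABVVVUAZmZmAHd3dwCIiIgAmZmZAKqqqgC7u7sAzMzMAN3d3QDu7u4A////AGeIiIh3aMuXVVVENFVHd3d3eIiIiHd3iHiHd3iHZ6qGVVZ3ZVRXd3d3iIiIh3d3eHd3d3d3dnh2d4mqllRnd3d3iIiIh3d3d3d4iId4iHZniKuqmFV3d3d3eIiIh3d3d5iJiIiImoZneZmZiHZ3d3d3d4iIh3d3d5iHdneImHd3iYh4iYh3d3d3d3iIh3d3d4d2ZmZmdFd3iYh3iIiHd3h3d3iKmHd3d3d3d2ZmdniHh2eIiIiId3d3d3iaqYd3d3h3d3d4mZmHdUV4mYiHd3d3d4iIqpiIiIiHd3d3eJqYdmZmd3d3eHd3d4iHirqYiJiId3d2Z4mId3iGVFZ3h3d3d4h1V7y6qamIiHd3ZmVnd3eIVGeIiId3eHZmVXm7qKqpmZiIeHRXh3d1WJmbqYh3eHZ5p1aJh5q7zMu5moeJiIZCeaqszKiIiIibyoh3d6mszN3Myoq6hkMld4q7y7mIiImrurqZh7mJiIm+67vLZERoiJvKmZqpmJmqmrq7qLhkRDRZhnd3VomrqqrKmavMu6qpipeIiFREREQzEhEBaJqruId5zd3d3dy4iWQzWQNnd3d4dkMBaIiZqGZGnO////7JmZdWjEeaqZiry3ZVh3eImodmeJrN7u7Km9zd3qu7qYnKuGZ5mHeIiZmZl0RWZnmqrO7u29y5h3qnZWeqmHdlV4iZh3ZDM0Z4mIdmVLq4d4hCFWmpiXZVZmd4mqmHZlRFQgEjRZqYiIZDNWiYiIiHh2Z3iZmZiIZ0QiRniYh4mId3d3eIiImYZmZmZmdnmau4dWeIq2VWeZiIiId3iIiIZnd2ZVY0Z5qXd3eJqkRFeYiIiJZniIiImKqXRWVERWhVZ3iJh0RWeHd3dnZ2eJiImZmGRFZ1RFVWdniHZkNVVmd2Q0dmeJmJmXdlVEaXRENnd4h2ZjNUIRNCFXhXeJmamYd2ZVWIZkR3h3d3dwMxBEIkast4iJmruYd3ZmVod4iIh3d3d3UWi9qauqu4iZmqmHVXd2ZneJmYd3d3d9yt27y6uqzZiZmXZWZVd3d3d3h3d3d4iJ3sqqmZuqzbmZl2Z5llZnd3dmZndniImJu6vN3LmYmpiIhlermHZndmdlZoiIiIl7zu2aztmJh4mIZWiZmHd3Zmd3Z4mneIiMrNt1atybp5qnZ4mpd3d3Znd3VXm5ZneLmamXVqu8qImXeJqnZ4h3d3d1Q1ipdWaLqZmqqYi6iJmHiapjeIiIiJqWREZolVd7qpm9ynioeJh4mZYhSIiaqrupZEMmdmdamJnLmHqmaIZFZTATNFZnd3eJdUITR3VHlnm3eKuVaJZEIAA1ZVVUMhI0VUNDWXVlh2eHiKlWiam6dnms3dypp0IiRniImGZ2Z1ZoeJZGeYfO3d7tzLzcqqhmeJqphmd3ZmZniIVmZiNHmYh1MQFDJIqqmId3eIiHh3doiHd3dTVBIzM0RVQjRCV3eoiJmZiHiHiJiImHd3d1RoiIibyphzI1iZmYh3iHeIiKiJqHeXZXibuod6y6h0M3l3h1VmeA=="/>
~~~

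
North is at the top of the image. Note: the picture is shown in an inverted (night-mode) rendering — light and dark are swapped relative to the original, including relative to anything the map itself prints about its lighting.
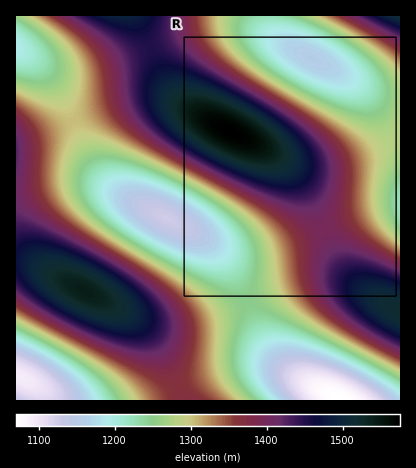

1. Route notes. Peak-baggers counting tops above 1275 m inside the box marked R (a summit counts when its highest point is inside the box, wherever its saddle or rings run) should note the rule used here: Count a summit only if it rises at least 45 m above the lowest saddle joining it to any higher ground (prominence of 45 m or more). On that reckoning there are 1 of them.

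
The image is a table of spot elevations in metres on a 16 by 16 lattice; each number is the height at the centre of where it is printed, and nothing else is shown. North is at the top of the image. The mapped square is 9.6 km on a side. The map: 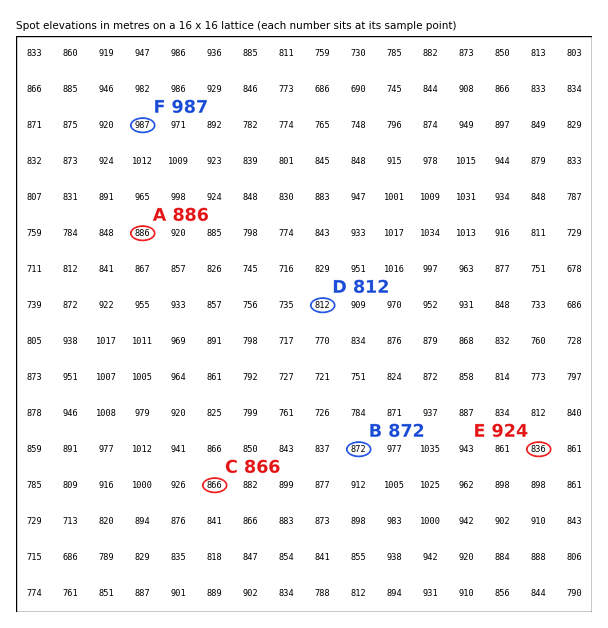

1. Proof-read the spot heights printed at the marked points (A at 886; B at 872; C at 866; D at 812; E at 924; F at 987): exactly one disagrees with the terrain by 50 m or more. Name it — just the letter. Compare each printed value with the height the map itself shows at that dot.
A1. E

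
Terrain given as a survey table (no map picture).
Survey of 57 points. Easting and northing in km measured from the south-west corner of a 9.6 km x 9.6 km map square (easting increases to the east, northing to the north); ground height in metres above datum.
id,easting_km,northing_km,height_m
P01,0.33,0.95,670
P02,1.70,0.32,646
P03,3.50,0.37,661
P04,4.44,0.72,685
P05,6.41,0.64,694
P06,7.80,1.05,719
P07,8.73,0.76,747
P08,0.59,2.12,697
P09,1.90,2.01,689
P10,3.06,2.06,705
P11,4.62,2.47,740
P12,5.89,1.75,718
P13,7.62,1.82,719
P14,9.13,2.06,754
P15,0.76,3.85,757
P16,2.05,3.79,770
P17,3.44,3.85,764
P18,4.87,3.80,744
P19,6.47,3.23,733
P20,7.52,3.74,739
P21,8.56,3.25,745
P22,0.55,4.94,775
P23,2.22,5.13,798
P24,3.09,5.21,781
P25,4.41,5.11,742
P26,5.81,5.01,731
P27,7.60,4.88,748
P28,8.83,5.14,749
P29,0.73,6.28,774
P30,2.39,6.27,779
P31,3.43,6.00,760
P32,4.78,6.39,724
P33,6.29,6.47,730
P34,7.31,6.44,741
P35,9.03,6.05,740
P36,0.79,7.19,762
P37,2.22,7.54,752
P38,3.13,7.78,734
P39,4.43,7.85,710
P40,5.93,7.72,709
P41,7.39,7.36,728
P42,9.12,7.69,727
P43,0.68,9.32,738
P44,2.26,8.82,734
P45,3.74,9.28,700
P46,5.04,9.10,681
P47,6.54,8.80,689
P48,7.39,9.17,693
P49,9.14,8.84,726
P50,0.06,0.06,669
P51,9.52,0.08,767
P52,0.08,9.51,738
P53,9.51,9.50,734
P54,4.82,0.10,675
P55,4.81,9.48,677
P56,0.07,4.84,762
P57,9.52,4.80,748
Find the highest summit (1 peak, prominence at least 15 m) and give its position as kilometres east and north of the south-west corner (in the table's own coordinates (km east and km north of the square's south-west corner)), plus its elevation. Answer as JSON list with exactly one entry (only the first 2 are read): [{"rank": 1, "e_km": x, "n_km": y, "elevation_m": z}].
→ [{"rank": 1, "e_km": 2.04, "n_km": 5.09, "elevation_m": 798}]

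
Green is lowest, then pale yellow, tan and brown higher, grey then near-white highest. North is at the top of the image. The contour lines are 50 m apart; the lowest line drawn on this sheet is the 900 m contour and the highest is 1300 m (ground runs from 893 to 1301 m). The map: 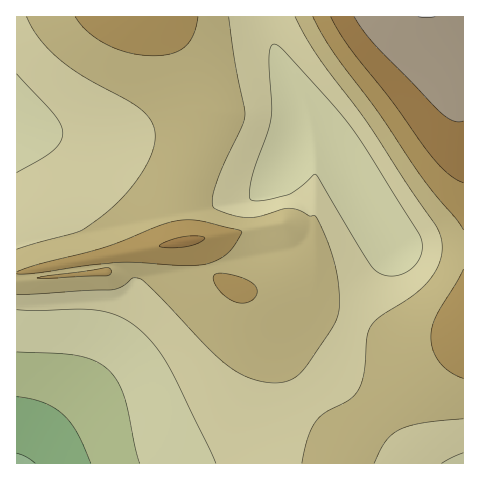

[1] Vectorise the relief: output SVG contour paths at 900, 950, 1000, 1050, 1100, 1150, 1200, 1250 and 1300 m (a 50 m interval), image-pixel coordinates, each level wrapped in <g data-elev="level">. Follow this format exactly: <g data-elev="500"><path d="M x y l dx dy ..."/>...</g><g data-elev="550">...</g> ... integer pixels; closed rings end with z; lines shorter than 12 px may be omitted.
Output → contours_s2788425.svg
<g data-elev="900"><path d="M17 453l9 4 9 6"/></g><g data-elev="950"><path d="M17 397l26 6 11 5 9 6 14 19 14 30"/></g><g data-elev="1000"><path d="M17 352l60 4 18 5 13 8 9 12 7 15 16 67"/></g><g data-elev="1050"><path d="M441 463l22-10"/><path d="M17 310l80 0 21 6 18 10 17 17 15 21 48 99"/><path d="M386 276l-8-4-7-7-56-91-15 13-12 8-26 6-9 0-3-2 0-11 2-13 15-42 4-15 1-13-3-48 1-9 3-4 5 1 7 7 63 71 19 27 53 85 2 7 0 8-2 7-4 7-6 6-7 4-8 2z"/><path d="M17 74l37 41 7 10 2 8-3 10-7 8-36 22"/></g><g data-elev="1100"><path d="M374 463l12-22 6-7 8-4 23-7 40-4"/><path d="M17 295l95-5 11-4 9-8 6 0 5 2 12 12 60 63 13 11 13 8 19 7 20 2 14-5 12-11 27-41 5-10 1-9 0-22-4-20-7-22-10-24-4-4-5 1-10-6-9-2-7 1-25 8-16 0-22-6-6-3-1-2 0-11 5-16 24-52 3-11-10-56-6-43"/><path d="M27 17l13 23 22 22 20 13 48 27 14 10 9 12 2 14-4 17-11 20-16 21-20 18-24 17-63 18"/><path d="M295 17l22 38 50 67 42 64 26 38 5 11 2 11-1 10-2 9-12 18-16 14-32 21-8 8-4 10-3 35-4 17-10 11-24 13-10 9-8 16-6 26"/></g><g data-elev="1150"><path d="M237 302l8 1 8-4 4-6-2-7-7-6-12-4-14-3-7 1-2 6 6 10 8 8z"/><path d="M37 278l69-2 4-2 1-3-1-3-4-1z"/><path d="M17 274l22-1 51-8 28-3 64 4 22-2 12-3 11-7 7-8 8-14-3-2-38-9-13-1-12 1-17 5-54 21-66 17-22 8"/><path d="M463 269l-27 47-4 11-1 10 2 14 7 12 11 9 12 6"/><path d="M75 17l13 15 20 13 22 8 23 3 19-2 13-7 8-12 5-18"/><path d="M313 17l10 19 14 21 41 55 46 68 32 38 7 12"/></g><g data-elev="1200"><path d="M164 248l25-2 11-4 5-4-9-2-17 2-20 7 0 1z"/><path d="M331 17l18 30 43 54 39 54 17 19 15 9"/></g><g data-elev="1250"><path d="M354 17l21 28 63 65 14 10 6 2 5-1"/></g><g data-elev="1300"><path d="M418 17l8 1 9-1"/></g>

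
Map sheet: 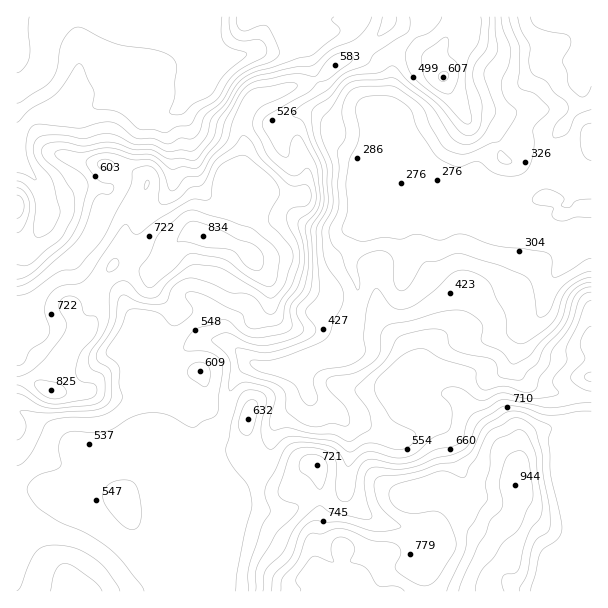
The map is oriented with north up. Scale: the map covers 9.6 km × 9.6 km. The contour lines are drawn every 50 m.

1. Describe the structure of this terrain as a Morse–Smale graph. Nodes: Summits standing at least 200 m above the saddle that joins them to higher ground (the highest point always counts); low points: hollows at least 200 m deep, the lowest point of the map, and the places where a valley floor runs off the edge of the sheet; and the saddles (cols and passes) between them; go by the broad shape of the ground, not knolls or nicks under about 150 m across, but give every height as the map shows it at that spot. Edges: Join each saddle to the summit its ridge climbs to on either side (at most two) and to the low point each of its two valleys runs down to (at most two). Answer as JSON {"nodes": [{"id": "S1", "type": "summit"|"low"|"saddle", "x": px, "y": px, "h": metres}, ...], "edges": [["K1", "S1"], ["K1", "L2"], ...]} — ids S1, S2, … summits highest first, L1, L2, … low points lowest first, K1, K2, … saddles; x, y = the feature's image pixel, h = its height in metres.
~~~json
{"nodes": [
{"id": "S1", "type": "summit", "x": 515, "y": 485, "h": 944},
{"id": "S2", "type": "summit", "x": 201, "y": 236, "h": 834},
{"id": "L1", "type": "low", "x": 573, "y": 17, "h": 156},
{"id": "L2", "type": "low", "x": 17, "y": 17, "h": 236},
{"id": "K1", "type": "saddle", "x": 363, "y": 47, "h": 530},
{"id": "K2", "type": "saddle", "x": 225, "y": 416, "h": 525}],
"edges": [["K1", "S1"], ["K1", "S2"], ["K1", "L1"], ["K1", "L2"], ["K2", "S1"], ["K2", "S2"], ["K2", "L1"]]}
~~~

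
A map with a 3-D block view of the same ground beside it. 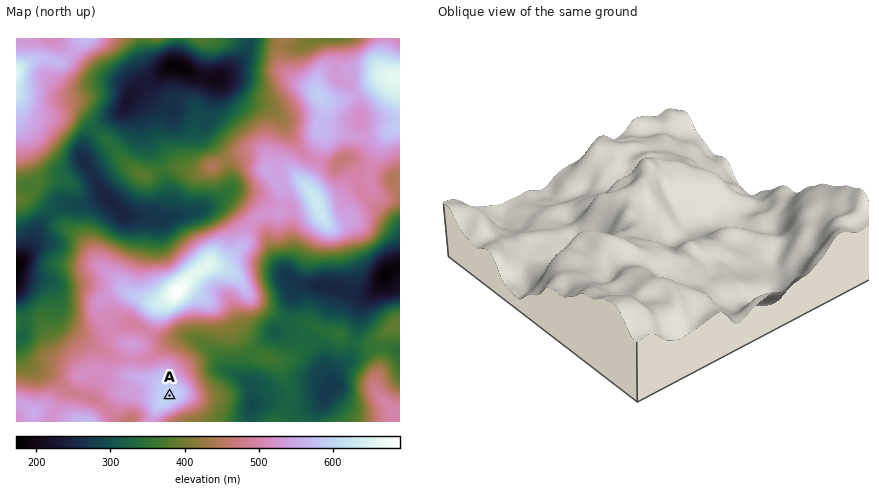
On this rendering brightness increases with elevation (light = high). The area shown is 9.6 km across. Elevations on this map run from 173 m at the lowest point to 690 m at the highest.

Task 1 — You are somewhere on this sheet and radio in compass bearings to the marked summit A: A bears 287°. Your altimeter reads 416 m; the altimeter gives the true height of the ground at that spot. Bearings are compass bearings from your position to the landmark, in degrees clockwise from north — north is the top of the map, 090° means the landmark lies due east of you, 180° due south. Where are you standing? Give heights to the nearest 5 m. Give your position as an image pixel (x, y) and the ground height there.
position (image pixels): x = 210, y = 408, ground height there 415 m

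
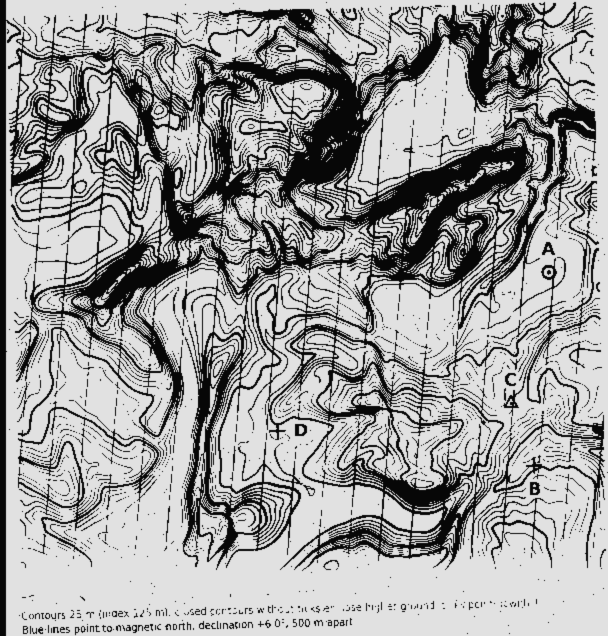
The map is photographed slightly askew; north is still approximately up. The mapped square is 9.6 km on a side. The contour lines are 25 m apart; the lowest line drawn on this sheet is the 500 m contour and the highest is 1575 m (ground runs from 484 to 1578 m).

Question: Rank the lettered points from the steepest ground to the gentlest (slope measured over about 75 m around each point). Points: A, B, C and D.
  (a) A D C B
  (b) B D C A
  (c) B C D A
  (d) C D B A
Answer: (c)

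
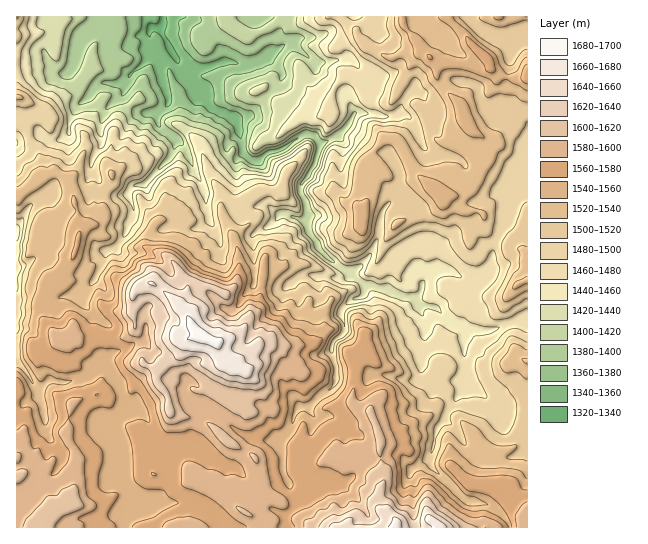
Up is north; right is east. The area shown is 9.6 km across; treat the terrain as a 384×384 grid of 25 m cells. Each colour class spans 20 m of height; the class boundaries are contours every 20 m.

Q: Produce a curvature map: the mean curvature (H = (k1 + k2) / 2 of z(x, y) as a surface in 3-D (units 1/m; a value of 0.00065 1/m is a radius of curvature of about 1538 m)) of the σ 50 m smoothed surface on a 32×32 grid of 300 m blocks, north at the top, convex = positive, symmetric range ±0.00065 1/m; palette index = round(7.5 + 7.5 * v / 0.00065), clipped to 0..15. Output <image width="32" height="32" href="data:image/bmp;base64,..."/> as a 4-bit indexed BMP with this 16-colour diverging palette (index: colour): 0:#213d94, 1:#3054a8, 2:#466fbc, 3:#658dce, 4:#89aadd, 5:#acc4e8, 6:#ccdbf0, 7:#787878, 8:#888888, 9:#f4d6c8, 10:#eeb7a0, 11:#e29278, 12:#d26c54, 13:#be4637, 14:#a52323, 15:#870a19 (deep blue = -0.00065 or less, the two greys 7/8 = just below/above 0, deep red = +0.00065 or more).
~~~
<image width="32" height="32" href="data:image/bmp;base64,Qk12AgAAAAAAAHYAAAAoAAAAIAAAACAAAAABAAQAAAAAAAACAAATCwAAEwsAABAAAAAAAAAAlD0hAKhUMAC8b0YAzo1lAN2qiQDoxKwA8NvMAHh4eACIiIgAyNb0AKC37gB4kuIAVGzSADdGvgAjI6UAGQqHAHp0Vnd5mVWJWJq4XWvZnDqHnah3dVR7hrVpVbkuZQGJhnpWh3eap3llZVinK3Dsx5hbdne2qXZqSYeFnQcudoeXeYdoh3ZXu1p6mIaTildllmpnaXdlnEU6aHapmGeoaaN6Z3k7ipOXlmhmx5k4t1iEi2d1P2Vpl7M7mrd2lmdZwbq7ZYtYZVpmgKe9Z4ZmiFlFSEbFNYvoSrhIRWWHWJdKmHSPeYaqmWliuMllqHe7eaqIZEq7x2urwKyXZod4iUmbhj1Ji5mYpm8PxYWkVDVKWkmLVcpA6FVrDpqESofEWmVXbV2Gfhg3nbByR5iX13moV571vKtbUzdFeKSXVW04a3RXiaMoXYz0Qcd4V5VYeWxTKqxYXDybBLxHZ3ilqTqJmzV0Zz1SnAy/HmVWiVhraIuRuaeHiwMEbjm5p5xItWxZSWmUuKXaaqqEZdlmaJlsV7AeguWs0I06l3yWp1hruTy8VJakcP8PTKaXh3pmWYWnirU+hzMNjTyWtGd5hoVh9JiQjbVd8AUHzJWWqpZ35KPDLbdhRpzeVEE5acR3zKNIWpKEWZaXiXeteV12WKNpZkqFk3rLV4ppa2S2R4iGRLmEiUeHWFtX10OUppx8hLSXmVdbZHNqKCa8fad/N8a0eYdmnHi4Ymd+VZhW8lalqXeZVoeZeInJuVi2i0m4"/>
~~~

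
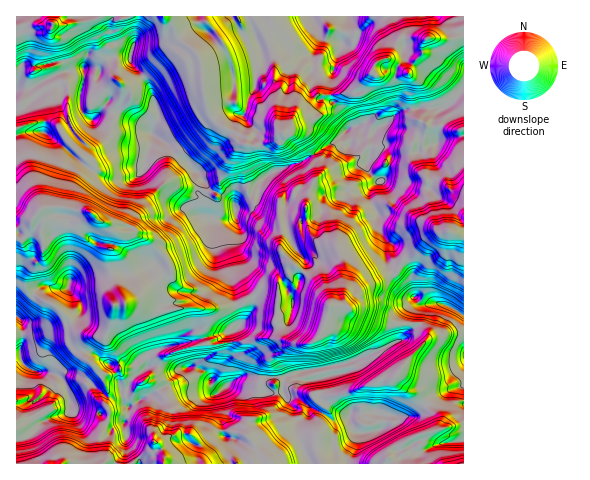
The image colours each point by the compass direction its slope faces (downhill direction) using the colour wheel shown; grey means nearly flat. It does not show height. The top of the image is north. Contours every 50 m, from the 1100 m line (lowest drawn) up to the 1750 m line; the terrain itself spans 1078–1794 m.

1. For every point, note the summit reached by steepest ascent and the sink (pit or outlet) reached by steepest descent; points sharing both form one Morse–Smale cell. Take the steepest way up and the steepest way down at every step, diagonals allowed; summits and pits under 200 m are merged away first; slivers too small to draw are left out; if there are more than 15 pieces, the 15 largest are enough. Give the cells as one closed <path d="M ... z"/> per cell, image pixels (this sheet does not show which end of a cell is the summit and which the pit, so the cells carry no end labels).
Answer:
<path d="M463 16l-446 0-1 73 16-1 10-7 25-10 21-4 9 1 2 3 1-4 10-9 8-2 12 1 0 5 19 23 9 27 0 7-4 7-1 7 12 9 10 13 12 7 5 7 8 6 10 16 17 6 7 6 7-14 7-4 7 1 15-12 34-13 31-19 14-14 14-2 12 4 30-21 16-2 24 1 7-4 8-13 4-1z"/><path d="M40 132l-11 0-13 4 0 101 5 3 4-4 7-18 6-6 4 6-2 16 3 7 0 15-18 22 0 9 6 7 22 10 25 27 16 6 9 0 4-4 5-13 1-12 4-4 15-1 20 7 12 1 15-3 36 1 22-5-5-24-16-38 0-18 5-3-18-6-1-18-4-4 1-7 4-4-3-7-6-4-8-10-11-6-10-13-11-7-12 37-9 6-21 1-24-11-41-34z"/><path d="M463 91l-2 0-7 11-9 6-24-1-16 2-30 21-12-4-14 2-14 14-31 19-34 13-15 12-7-1-7 4-7 14-7-6-17-6-7-11-5 9 4 8 1 18 18 6-5 3 0 18 16 38 5 24 5-1 20-14 16 2-2 30 6 15 9 7 16 1 8-4 7-7 8-28 14 0 20-18 28-13 1-4-7-13 1-14-8-15-1-15-6-10-2-13 6-7 9-5 5-17 0-7 7 1 26-4 17-11 24-4z"/><path d="M344 305l-14 1-8 27-11 10-16 1-19-6-14 0-11 4-50 2-39 13-6 14-10 10 7 3 6 6 9-5 15-4 6-5-1-8 8-1 13 8 2 8 7 6 14-4 34 8 17-1 3 6 12 0 11 9-11 14 0 12 12 30 38 1 10-30 24-5 3-4 0-9-9-3-25 0-4 2-11-5-17-12-1-19 15-4 1-1 0-8 33-9 35-17 4-8 14-7-25-1-17-4-24-8z"/><path d="M126 56l-8 0-10 3-8 8-1 4-9-4-23 4-11 3-24 14-14 0-2 2 0 44 13-2 16 1 43 35 20 10 25 0 6-3 5-8 3-13 6-11 0-13 5-11 0-7-9-27-19-23 0-5z"/><path d="M463 136l-23 4-17 11-32 4-6 23-14 10-1 8 8 17 1 15 8 15-1 14 7 16 5-2 7-13 8-4 20-20 15-3 16 5z"/><path d="M196 367l-8 1 1 8-6 5-15 4-8 5 8 12 1 10-2 9-12 11-1 10 7 0 17-8 11 0 12 10 14-12 13-2 20 6 10 16 12 12 40-1-12-30 0-12 11-14-7-6-8-5-8 2-3-6-17 1-34-8-14 4-7-6-2-8z"/><path d="M420 325l-14 7-4 8-35 17-33 9 0 8-1 1-15 4 1 19 17 12 11 5 4-2 25 0 9 3 0 9-3 4-24 5-4 14-6 10 1 6 36 0 3-12 5-6 25-11 19-5-1-12-10-15-9-9-14-6-8-9 0-3 9-13 24-24 0-5z"/><path d="M439 303l-13 1-5 4-1 17 8 9 0 5-33 37 1 6 7 6 14 6 9 9 10 15 1 12-16 4-1 1 1 9-22 13-3 7 68-1 0-148z"/><path d="M38 212l-6 6-7 18-4 4-5-2 0 78 6 5 1 6 0 12-3 10 1 11 7 8 8 4 11 0 12 4 5-4 18 6 26 18 0-5-7-17-17-17-2-3 3-10 8-8-15-5-21-23-26-14-6-7 0-9 3-5 15-17 0-15-3-7 2-16z"/><path d="M132 303l-17 2-5 20-4 10-15 3-9 11 2 8 17 17 7 22 3 2 12-2-5-20-7-11 14-1 7 2 11-7 5 6 1-9 12-8 43-11-2-7 3-7 0-9-3-5-23-1-22 3z"/><path d="M64 372l-5 4 6 8 5 14 1 6-3 8-26 10-11 13-14 5 0 24 85-1-3-14 0-11 10-22-3-10 2-9-14-10-5-6z"/><path d="M448 231l-13 2-5 3-17 18-8 4-7 13-5 2 13 17 15 14 18-1 24 12 1-78z"/><path d="M159 390l-30 17-5-3-1-8-15 1-2 9 3 10-10 22 1 20 3 6 29 0 6-6 15-7 2-19 12-11 2-9-1-10z"/><path d="M18 317l-2 1 0 121 5 1 10-5 11-13 26-9 3-10-6-19-5-8-13-4-14-1-11-9-2-13 3-10 0-12-1-6z"/>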